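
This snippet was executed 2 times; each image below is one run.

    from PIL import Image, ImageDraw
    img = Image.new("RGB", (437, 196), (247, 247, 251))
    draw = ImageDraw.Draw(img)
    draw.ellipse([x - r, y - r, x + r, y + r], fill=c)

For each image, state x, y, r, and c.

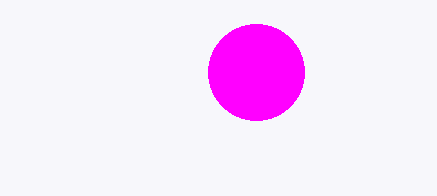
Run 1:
x = 256, y = 72, r = 48, c = 'magenta'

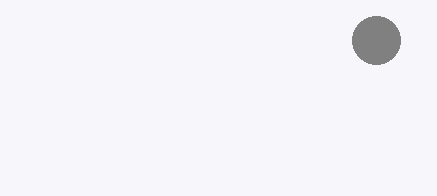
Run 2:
x = 376; y = 40; r = 24; c = 'gray'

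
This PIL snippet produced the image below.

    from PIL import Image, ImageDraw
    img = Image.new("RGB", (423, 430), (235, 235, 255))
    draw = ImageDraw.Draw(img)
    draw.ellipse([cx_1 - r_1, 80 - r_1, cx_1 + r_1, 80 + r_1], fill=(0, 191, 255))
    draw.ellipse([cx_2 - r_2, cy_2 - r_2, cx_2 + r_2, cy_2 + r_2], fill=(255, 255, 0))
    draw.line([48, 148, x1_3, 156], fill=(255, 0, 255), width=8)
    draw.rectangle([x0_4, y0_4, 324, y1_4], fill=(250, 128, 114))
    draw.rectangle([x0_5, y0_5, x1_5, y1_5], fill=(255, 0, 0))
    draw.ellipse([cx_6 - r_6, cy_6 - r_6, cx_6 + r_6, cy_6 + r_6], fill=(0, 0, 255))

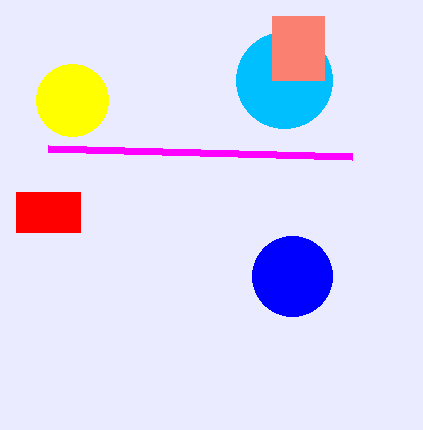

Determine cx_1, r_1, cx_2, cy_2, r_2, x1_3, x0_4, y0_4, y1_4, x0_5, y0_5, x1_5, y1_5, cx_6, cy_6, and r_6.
cx_1 = 284
r_1 = 48
cx_2 = 72
cy_2 = 100
r_2 = 36
x1_3 = 352
x0_4 = 272
y0_4 = 16
y1_4 = 80
x0_5 = 16
y0_5 = 192
x1_5 = 80
y1_5 = 232
cx_6 = 292
cy_6 = 276
r_6 = 40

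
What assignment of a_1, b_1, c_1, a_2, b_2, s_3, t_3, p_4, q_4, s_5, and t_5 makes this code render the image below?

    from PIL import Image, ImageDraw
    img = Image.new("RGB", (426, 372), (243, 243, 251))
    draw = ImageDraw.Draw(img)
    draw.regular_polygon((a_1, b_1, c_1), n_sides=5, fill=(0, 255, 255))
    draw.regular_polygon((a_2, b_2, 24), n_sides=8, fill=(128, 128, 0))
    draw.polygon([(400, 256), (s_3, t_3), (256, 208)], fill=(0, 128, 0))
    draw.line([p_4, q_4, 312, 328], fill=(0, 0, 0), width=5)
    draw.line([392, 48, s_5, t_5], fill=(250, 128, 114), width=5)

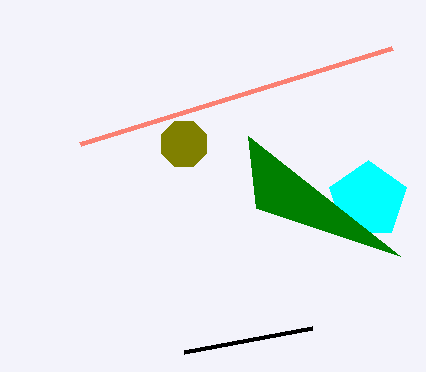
a_1 = 368; b_1 = 200; c_1 = 40; a_2 = 184; b_2 = 144; s_3 = 248; t_3 = 136; p_4 = 184; q_4 = 352; s_5 = 80; t_5 = 144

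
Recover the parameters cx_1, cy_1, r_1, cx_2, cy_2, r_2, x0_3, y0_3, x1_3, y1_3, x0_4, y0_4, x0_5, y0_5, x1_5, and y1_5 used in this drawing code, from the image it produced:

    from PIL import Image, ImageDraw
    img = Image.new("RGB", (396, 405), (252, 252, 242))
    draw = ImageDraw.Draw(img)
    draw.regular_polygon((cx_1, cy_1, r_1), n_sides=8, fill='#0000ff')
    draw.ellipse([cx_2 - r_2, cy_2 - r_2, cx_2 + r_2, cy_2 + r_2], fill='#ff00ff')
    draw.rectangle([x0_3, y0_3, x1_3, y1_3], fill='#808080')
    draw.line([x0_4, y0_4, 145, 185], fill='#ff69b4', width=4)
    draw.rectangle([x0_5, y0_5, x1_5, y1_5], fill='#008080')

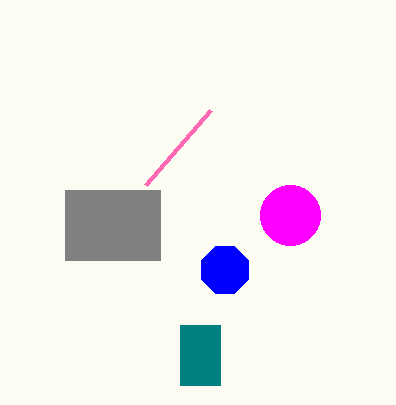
cx_1 = 225
cy_1 = 270
r_1 = 25
cx_2 = 290
cy_2 = 215
r_2 = 30
x0_3 = 65
y0_3 = 190
x1_3 = 160
y1_3 = 260
x0_4 = 210
y0_4 = 110
x0_5 = 180
y0_5 = 325
x1_5 = 220
y1_5 = 385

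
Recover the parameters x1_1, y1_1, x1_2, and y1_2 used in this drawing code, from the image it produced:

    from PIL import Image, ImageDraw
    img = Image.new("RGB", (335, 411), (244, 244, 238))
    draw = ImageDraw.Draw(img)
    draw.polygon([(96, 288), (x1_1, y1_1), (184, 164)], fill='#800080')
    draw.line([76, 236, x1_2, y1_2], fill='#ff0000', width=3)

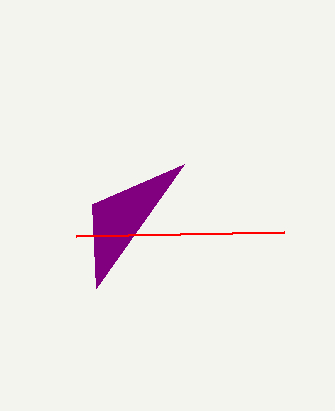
x1_1 = 92; y1_1 = 204; x1_2 = 284; y1_2 = 232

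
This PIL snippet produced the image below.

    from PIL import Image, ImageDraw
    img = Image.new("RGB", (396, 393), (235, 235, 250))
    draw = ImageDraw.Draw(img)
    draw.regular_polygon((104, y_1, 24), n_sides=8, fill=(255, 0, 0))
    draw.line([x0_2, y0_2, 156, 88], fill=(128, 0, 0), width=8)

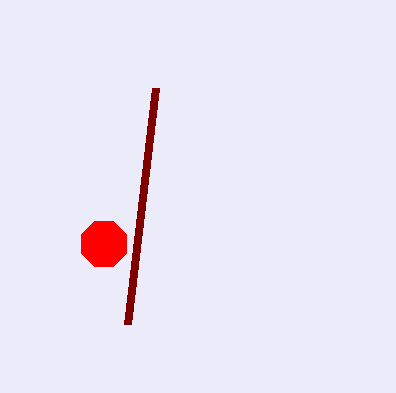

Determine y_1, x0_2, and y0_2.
y_1 = 244; x0_2 = 128; y0_2 = 324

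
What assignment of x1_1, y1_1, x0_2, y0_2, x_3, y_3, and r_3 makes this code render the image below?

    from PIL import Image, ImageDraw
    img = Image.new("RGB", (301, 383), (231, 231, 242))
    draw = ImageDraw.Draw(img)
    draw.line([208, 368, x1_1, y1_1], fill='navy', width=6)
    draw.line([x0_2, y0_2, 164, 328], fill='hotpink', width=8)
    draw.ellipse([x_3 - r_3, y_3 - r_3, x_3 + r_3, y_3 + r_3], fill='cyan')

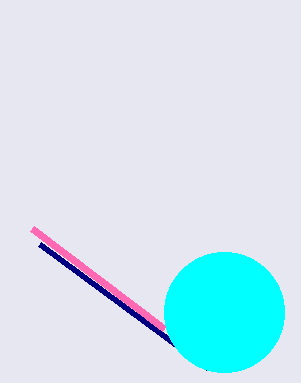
x1_1 = 40, y1_1 = 244, x0_2 = 32, y0_2 = 228, x_3 = 224, y_3 = 312, r_3 = 60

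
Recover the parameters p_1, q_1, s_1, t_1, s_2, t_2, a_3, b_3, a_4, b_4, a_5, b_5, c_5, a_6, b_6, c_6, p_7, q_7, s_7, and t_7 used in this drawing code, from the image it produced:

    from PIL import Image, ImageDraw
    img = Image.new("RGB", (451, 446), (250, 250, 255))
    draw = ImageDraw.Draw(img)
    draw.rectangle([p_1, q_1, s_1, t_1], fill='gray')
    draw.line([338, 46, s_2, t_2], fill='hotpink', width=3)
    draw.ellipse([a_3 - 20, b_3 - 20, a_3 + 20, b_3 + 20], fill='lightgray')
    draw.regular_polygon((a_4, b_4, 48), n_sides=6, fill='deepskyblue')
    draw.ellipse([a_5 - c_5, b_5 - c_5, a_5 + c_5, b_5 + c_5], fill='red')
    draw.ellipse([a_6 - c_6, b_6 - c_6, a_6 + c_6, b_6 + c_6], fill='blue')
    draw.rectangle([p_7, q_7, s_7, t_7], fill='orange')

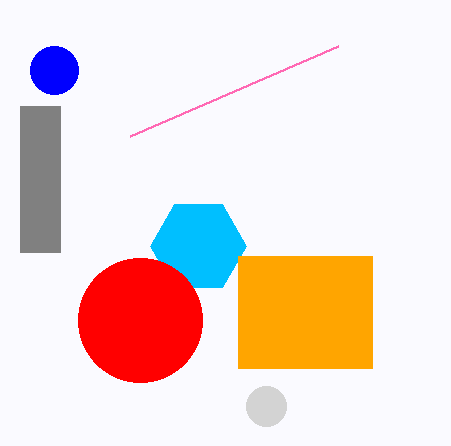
p_1 = 20; q_1 = 106; s_1 = 60; t_1 = 252; s_2 = 130; t_2 = 136; a_3 = 266; b_3 = 406; a_4 = 198; b_4 = 246; a_5 = 140; b_5 = 320; c_5 = 62; a_6 = 54; b_6 = 70; c_6 = 24; p_7 = 238; q_7 = 256; s_7 = 372; t_7 = 368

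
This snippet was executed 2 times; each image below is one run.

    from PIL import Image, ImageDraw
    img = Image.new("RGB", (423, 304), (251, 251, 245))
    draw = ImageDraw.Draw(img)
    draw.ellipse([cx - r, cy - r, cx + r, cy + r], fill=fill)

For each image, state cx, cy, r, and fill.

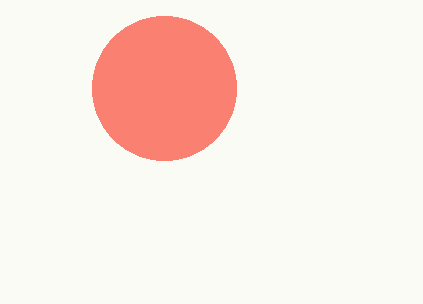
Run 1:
cx = 164
cy = 88
r = 72
fill = 'salmon'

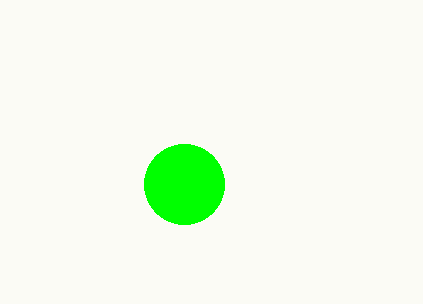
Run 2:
cx = 184, cy = 184, r = 40, fill = 'lime'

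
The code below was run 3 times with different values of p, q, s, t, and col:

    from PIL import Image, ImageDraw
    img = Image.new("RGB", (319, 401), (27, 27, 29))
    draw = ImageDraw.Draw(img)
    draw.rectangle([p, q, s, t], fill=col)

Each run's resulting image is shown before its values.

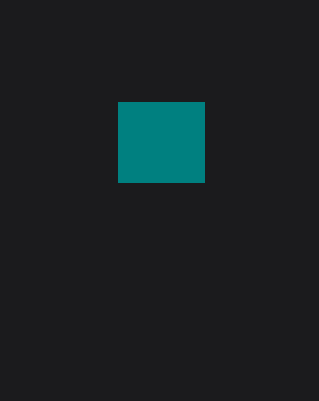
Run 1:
p = 118, q = 102, s = 204, t = 182, col = 'teal'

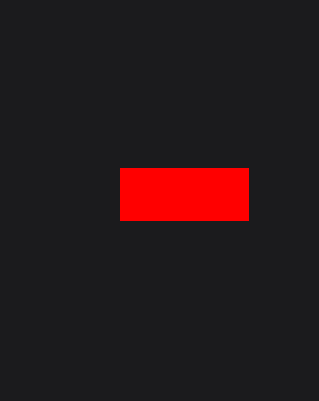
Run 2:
p = 120
q = 168
s = 248
t = 220
col = 'red'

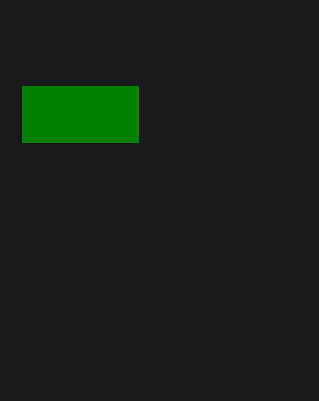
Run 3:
p = 22
q = 86
s = 138
t = 142
col = 'green'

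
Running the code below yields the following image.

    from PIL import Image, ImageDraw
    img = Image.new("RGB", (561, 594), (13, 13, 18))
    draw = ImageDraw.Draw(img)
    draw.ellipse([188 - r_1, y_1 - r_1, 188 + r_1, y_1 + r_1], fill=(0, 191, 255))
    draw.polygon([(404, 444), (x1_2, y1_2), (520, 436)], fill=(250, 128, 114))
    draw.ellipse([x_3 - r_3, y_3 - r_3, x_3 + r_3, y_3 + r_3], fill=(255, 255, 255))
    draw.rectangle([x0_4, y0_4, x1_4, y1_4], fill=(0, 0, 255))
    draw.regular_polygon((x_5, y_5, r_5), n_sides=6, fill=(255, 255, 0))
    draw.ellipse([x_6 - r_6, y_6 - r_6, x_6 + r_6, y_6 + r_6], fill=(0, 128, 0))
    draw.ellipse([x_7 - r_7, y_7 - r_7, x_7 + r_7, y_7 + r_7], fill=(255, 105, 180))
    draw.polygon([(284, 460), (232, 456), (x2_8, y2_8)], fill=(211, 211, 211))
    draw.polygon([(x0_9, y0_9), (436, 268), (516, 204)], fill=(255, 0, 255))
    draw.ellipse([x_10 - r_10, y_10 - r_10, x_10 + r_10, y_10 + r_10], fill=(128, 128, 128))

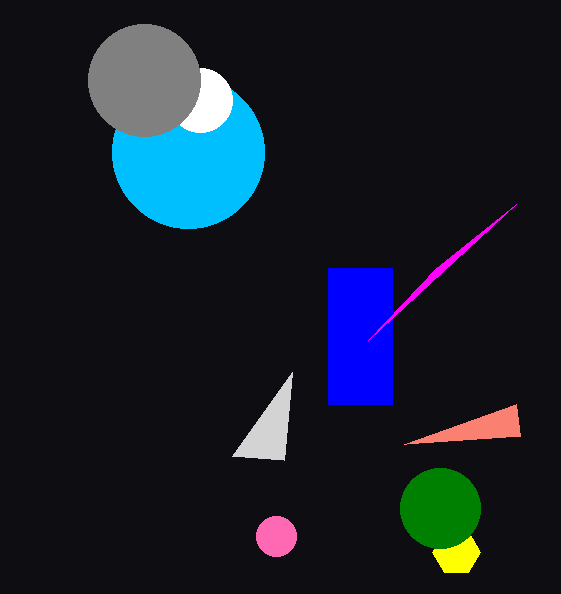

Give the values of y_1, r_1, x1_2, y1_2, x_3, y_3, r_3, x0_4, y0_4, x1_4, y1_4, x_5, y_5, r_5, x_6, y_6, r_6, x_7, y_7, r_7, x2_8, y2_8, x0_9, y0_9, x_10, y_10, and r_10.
y_1 = 152
r_1 = 76
x1_2 = 516
y1_2 = 404
x_3 = 200
y_3 = 100
r_3 = 32
x0_4 = 328
y0_4 = 268
x1_4 = 392
y1_4 = 404
x_5 = 456
y_5 = 552
r_5 = 24
x_6 = 440
y_6 = 508
r_6 = 40
x_7 = 276
y_7 = 536
r_7 = 20
x2_8 = 292
y2_8 = 372
x0_9 = 368
y0_9 = 340
x_10 = 144
y_10 = 80
r_10 = 56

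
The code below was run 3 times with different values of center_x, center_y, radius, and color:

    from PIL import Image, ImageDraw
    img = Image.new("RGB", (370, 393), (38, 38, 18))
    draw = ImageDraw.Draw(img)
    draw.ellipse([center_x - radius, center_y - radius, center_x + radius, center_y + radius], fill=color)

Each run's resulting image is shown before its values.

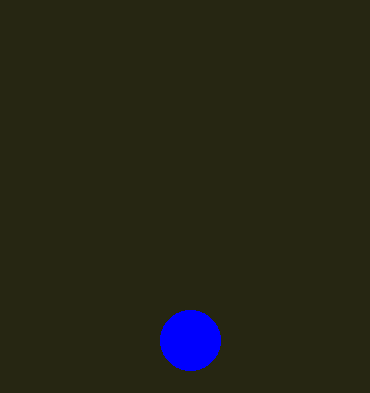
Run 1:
center_x = 190, center_y = 340, radius = 30, color = 'blue'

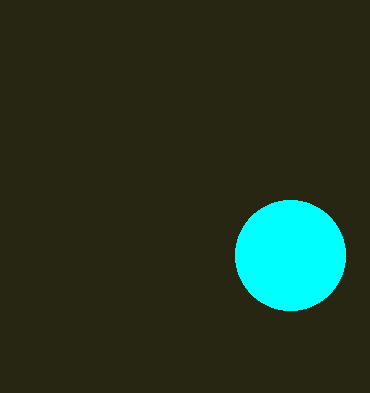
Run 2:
center_x = 290; center_y = 255; radius = 55; color = 'cyan'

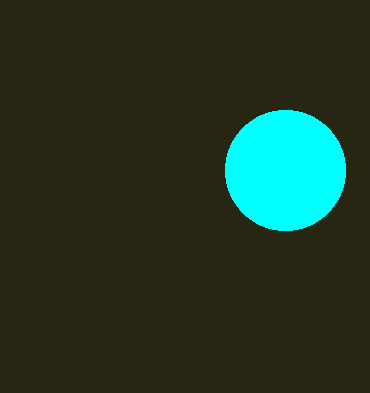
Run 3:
center_x = 285; center_y = 170; radius = 60; color = 'cyan'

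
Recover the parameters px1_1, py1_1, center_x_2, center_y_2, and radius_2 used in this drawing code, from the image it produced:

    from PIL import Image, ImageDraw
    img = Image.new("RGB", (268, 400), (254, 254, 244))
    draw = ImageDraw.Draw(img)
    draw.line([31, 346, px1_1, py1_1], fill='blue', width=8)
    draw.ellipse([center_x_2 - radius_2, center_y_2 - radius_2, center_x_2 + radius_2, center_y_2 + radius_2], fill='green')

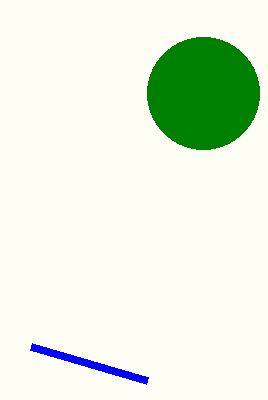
px1_1 = 147, py1_1 = 380, center_x_2 = 203, center_y_2 = 93, radius_2 = 56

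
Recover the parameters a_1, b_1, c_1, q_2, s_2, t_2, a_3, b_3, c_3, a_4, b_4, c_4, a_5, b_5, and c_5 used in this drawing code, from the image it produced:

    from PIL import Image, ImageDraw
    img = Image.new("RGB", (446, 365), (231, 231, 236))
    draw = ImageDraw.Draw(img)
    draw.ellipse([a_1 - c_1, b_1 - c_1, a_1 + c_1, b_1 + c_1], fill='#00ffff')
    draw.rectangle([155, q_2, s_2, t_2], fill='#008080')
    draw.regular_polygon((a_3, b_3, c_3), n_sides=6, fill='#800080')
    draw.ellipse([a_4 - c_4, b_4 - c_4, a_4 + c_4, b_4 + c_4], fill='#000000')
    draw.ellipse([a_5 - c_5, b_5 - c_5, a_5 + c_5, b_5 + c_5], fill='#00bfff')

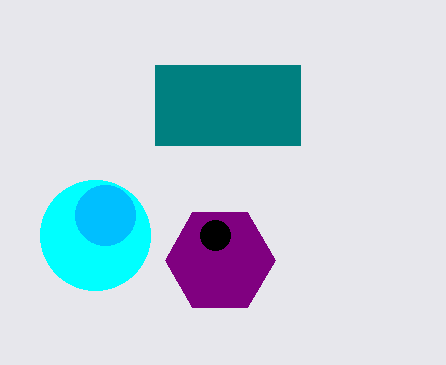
a_1 = 95
b_1 = 235
c_1 = 55
q_2 = 65
s_2 = 300
t_2 = 145
a_3 = 220
b_3 = 260
c_3 = 55
a_4 = 215
b_4 = 235
c_4 = 15
a_5 = 105
b_5 = 215
c_5 = 30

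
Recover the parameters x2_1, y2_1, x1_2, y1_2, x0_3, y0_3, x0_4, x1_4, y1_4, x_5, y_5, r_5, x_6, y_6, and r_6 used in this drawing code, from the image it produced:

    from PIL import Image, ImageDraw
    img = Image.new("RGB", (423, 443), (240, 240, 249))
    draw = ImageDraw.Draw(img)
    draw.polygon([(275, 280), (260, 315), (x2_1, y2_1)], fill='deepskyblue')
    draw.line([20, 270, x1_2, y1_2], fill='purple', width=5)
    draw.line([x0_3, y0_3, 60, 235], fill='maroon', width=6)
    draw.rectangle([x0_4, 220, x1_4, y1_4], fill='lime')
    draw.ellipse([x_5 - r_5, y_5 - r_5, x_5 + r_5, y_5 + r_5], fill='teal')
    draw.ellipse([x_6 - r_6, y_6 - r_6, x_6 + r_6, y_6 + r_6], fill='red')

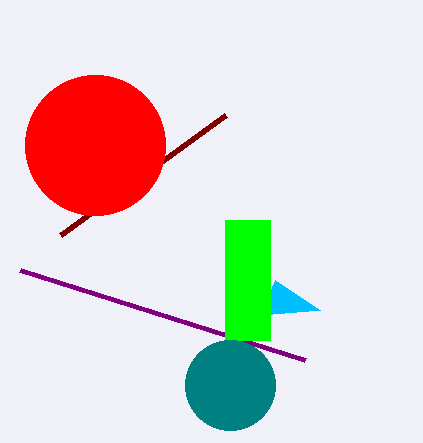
x2_1 = 320; y2_1 = 310; x1_2 = 305; y1_2 = 360; x0_3 = 225; y0_3 = 115; x0_4 = 225; x1_4 = 270; y1_4 = 340; x_5 = 230; y_5 = 385; r_5 = 45; x_6 = 95; y_6 = 145; r_6 = 70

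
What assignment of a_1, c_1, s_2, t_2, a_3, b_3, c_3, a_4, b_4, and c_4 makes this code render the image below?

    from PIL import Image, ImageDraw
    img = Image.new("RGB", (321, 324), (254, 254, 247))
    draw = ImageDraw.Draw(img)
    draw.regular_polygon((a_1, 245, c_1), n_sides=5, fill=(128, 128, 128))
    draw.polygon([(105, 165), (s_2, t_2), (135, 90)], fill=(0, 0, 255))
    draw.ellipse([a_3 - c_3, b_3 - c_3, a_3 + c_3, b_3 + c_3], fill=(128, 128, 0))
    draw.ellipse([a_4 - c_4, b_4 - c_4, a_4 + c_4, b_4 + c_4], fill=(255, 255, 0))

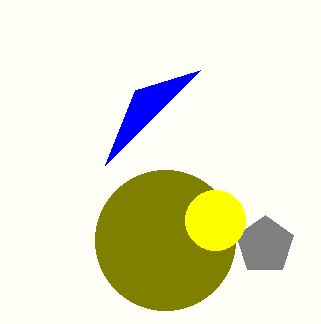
a_1 = 265; c_1 = 30; s_2 = 200; t_2 = 70; a_3 = 165; b_3 = 240; c_3 = 70; a_4 = 215; b_4 = 220; c_4 = 30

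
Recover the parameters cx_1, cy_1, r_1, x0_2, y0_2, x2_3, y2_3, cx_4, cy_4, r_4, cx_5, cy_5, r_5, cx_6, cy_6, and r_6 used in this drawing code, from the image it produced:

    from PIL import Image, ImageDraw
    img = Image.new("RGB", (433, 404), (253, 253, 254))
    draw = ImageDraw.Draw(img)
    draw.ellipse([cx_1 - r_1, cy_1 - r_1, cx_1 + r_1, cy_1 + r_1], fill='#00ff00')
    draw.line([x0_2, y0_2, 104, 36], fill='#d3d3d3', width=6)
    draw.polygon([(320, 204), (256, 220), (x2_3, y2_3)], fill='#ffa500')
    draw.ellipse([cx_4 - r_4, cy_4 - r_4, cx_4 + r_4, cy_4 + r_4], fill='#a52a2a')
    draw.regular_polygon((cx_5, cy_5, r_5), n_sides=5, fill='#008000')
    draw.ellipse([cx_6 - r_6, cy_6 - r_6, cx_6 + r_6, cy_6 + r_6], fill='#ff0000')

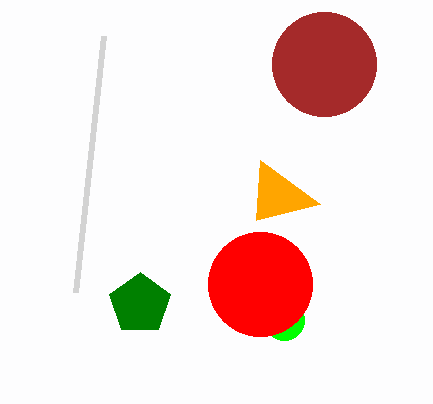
cx_1 = 284; cy_1 = 320; r_1 = 20; x0_2 = 76; y0_2 = 292; x2_3 = 260; y2_3 = 160; cx_4 = 324; cy_4 = 64; r_4 = 52; cx_5 = 140; cy_5 = 304; r_5 = 32; cx_6 = 260; cy_6 = 284; r_6 = 52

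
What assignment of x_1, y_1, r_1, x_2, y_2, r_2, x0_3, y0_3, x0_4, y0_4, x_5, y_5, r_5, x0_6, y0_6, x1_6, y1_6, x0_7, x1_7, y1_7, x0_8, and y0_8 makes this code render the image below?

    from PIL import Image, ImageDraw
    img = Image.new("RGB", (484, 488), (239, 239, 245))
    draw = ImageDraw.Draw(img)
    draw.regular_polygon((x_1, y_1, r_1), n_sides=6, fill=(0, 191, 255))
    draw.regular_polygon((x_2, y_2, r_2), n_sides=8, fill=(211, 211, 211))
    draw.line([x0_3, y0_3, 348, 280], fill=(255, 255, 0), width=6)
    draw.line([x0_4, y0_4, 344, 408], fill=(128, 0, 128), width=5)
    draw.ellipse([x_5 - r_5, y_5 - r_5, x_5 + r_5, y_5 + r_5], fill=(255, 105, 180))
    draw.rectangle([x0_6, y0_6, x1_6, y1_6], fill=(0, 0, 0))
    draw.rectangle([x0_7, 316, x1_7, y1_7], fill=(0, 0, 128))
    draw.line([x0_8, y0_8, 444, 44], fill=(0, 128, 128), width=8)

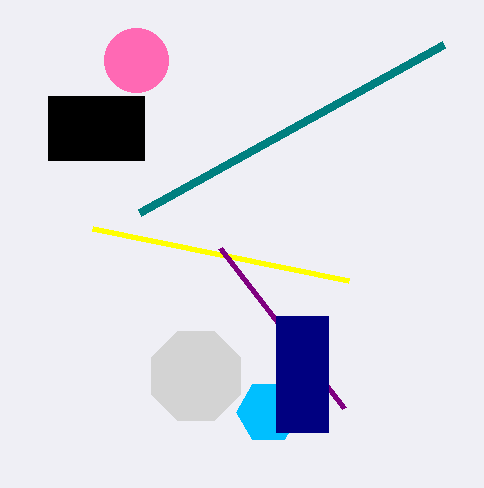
x_1 = 268, y_1 = 412, r_1 = 32, x_2 = 196, y_2 = 376, r_2 = 48, x0_3 = 92, y0_3 = 228, x0_4 = 220, y0_4 = 248, x_5 = 136, y_5 = 60, r_5 = 32, x0_6 = 48, y0_6 = 96, x1_6 = 144, y1_6 = 160, x0_7 = 276, x1_7 = 328, y1_7 = 432, x0_8 = 140, y0_8 = 212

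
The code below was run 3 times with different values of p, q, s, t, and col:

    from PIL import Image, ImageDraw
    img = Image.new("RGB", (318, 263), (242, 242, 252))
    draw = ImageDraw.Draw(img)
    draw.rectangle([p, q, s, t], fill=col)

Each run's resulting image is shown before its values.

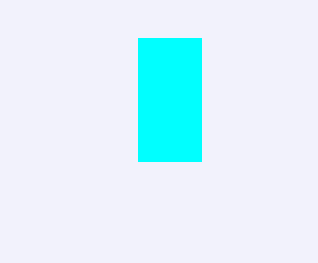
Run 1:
p = 138
q = 38
s = 201
t = 161
col = 'cyan'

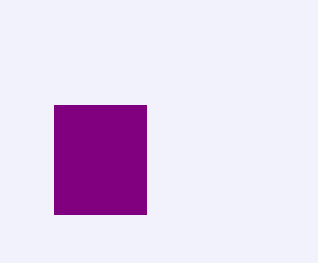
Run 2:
p = 54; q = 105; s = 146; t = 214; col = 'purple'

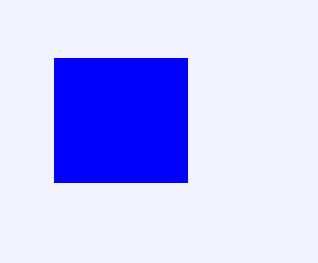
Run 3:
p = 54
q = 58
s = 187
t = 182
col = 'blue'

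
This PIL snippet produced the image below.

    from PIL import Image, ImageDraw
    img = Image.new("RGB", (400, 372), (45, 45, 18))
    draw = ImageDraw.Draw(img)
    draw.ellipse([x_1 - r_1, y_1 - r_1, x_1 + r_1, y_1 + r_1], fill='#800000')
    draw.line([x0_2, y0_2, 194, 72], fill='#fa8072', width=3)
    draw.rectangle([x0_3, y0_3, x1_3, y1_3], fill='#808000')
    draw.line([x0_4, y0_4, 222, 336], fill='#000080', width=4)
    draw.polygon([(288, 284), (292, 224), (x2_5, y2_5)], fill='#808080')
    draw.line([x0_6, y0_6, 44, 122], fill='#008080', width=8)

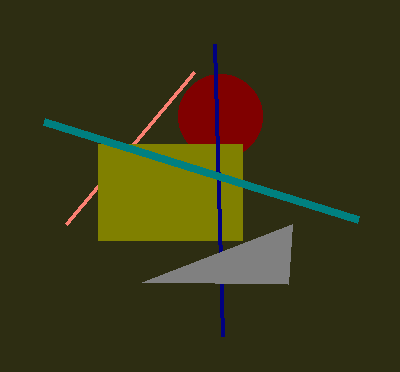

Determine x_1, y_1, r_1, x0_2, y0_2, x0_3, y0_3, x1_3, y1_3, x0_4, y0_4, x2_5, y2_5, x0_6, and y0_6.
x_1 = 220, y_1 = 116, r_1 = 42, x0_2 = 66, y0_2 = 224, x0_3 = 98, y0_3 = 144, x1_3 = 242, y1_3 = 240, x0_4 = 214, y0_4 = 44, x2_5 = 142, y2_5 = 282, x0_6 = 358, y0_6 = 220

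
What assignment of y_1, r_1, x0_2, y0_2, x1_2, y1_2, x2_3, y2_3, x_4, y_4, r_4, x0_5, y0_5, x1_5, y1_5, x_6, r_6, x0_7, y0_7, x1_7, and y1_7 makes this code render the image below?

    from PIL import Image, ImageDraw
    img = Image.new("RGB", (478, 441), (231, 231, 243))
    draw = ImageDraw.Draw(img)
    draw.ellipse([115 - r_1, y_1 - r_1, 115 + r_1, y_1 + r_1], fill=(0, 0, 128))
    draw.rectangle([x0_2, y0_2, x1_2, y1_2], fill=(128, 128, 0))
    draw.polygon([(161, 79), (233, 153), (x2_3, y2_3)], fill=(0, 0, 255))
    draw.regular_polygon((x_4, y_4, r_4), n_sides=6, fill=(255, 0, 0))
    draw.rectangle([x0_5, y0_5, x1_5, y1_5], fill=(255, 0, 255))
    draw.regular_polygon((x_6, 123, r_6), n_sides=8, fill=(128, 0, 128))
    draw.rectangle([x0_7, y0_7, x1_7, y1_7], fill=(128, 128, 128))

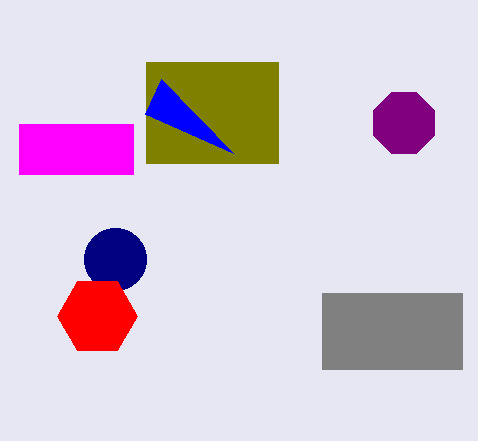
y_1 = 259
r_1 = 31
x0_2 = 146
y0_2 = 62
x1_2 = 278
y1_2 = 163
x2_3 = 145
y2_3 = 114
x_4 = 97
y_4 = 316
r_4 = 40
x0_5 = 19
y0_5 = 124
x1_5 = 133
y1_5 = 174
x_6 = 404
r_6 = 33
x0_7 = 322
y0_7 = 293
x1_7 = 462
y1_7 = 369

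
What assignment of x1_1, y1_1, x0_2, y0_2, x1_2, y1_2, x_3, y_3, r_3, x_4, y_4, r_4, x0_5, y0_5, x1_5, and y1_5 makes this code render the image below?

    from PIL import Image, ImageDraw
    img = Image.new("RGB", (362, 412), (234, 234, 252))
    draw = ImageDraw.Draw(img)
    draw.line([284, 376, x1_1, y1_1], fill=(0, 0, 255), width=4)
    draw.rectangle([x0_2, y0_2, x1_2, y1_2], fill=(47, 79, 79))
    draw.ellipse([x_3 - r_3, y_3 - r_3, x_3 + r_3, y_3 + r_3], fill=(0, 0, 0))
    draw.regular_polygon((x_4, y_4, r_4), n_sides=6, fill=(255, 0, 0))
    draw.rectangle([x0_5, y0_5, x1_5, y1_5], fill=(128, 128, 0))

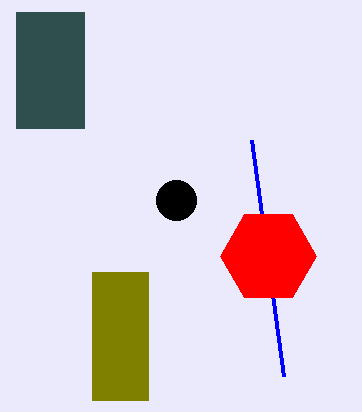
x1_1 = 252; y1_1 = 140; x0_2 = 16; y0_2 = 12; x1_2 = 84; y1_2 = 128; x_3 = 176; y_3 = 200; r_3 = 20; x_4 = 268; y_4 = 256; r_4 = 48; x0_5 = 92; y0_5 = 272; x1_5 = 148; y1_5 = 400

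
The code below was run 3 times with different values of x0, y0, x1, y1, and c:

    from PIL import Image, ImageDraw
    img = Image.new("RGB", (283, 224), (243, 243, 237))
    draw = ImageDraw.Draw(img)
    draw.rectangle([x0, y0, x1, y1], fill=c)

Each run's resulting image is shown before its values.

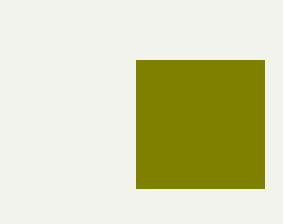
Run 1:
x0 = 136, y0 = 60, x1 = 264, y1 = 188, c = 'olive'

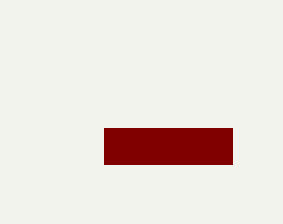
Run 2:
x0 = 104
y0 = 128
x1 = 232
y1 = 164
c = 'maroon'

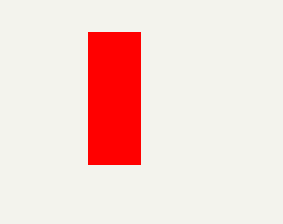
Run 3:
x0 = 88; y0 = 32; x1 = 140; y1 = 164; c = 'red'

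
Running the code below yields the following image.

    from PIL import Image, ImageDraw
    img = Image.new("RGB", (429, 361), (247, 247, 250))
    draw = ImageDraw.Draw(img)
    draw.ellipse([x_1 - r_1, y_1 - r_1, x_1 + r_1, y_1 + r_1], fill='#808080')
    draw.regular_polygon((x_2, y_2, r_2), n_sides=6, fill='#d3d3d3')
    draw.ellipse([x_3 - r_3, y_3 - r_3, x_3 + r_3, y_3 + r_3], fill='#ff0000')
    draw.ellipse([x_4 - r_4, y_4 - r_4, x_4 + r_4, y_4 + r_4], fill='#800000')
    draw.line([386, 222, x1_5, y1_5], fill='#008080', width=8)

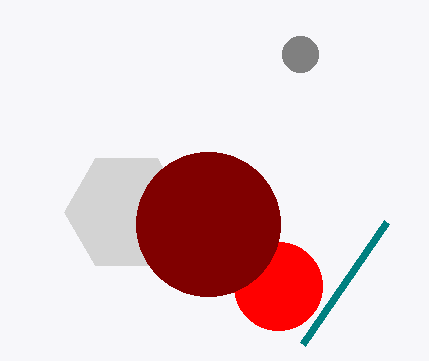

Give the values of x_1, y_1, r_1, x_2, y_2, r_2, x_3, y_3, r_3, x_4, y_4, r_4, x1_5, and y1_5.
x_1 = 300; y_1 = 54; r_1 = 18; x_2 = 126; y_2 = 212; r_2 = 62; x_3 = 278; y_3 = 286; r_3 = 44; x_4 = 208; y_4 = 224; r_4 = 72; x1_5 = 302; y1_5 = 344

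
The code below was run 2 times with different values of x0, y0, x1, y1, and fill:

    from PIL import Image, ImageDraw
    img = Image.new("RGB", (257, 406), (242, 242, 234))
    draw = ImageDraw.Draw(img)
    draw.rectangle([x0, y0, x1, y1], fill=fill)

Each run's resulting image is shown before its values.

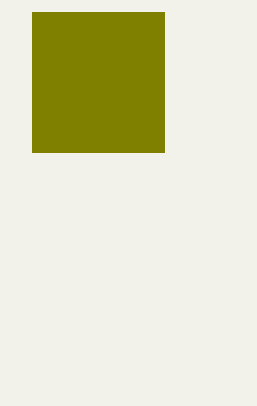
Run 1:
x0 = 32, y0 = 12, x1 = 164, y1 = 152, fill = 'olive'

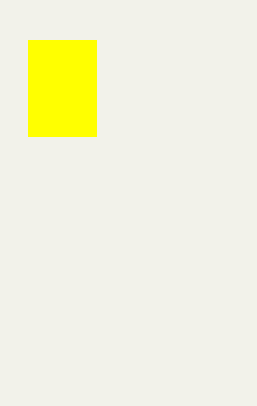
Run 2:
x0 = 28, y0 = 40, x1 = 96, y1 = 136, fill = 'yellow'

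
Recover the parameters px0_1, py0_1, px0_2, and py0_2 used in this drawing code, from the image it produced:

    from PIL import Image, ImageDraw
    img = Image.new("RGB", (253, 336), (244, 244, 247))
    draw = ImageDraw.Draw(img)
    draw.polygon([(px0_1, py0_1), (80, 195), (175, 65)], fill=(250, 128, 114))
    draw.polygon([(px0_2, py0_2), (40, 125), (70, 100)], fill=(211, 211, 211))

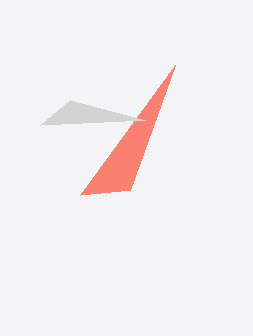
px0_1 = 130; py0_1 = 190; px0_2 = 145; py0_2 = 120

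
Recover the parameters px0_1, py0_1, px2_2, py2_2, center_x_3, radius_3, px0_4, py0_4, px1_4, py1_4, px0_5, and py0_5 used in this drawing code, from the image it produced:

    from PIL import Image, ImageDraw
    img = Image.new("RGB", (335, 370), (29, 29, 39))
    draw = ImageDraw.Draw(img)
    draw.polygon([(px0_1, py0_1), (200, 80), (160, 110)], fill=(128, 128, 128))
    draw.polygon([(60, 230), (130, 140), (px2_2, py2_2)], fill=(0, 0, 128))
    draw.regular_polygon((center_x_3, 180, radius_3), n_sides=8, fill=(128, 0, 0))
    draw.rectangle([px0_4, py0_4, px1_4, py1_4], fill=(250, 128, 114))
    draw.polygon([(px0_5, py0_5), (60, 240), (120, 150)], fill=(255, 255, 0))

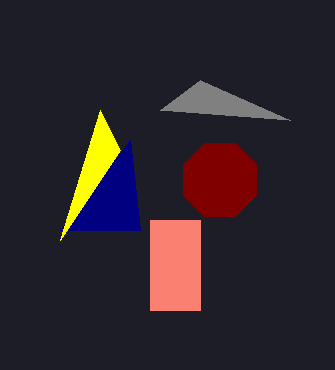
px0_1 = 290; py0_1 = 120; px2_2 = 140; py2_2 = 230; center_x_3 = 220; radius_3 = 40; px0_4 = 150; py0_4 = 220; px1_4 = 200; py1_4 = 310; px0_5 = 100; py0_5 = 110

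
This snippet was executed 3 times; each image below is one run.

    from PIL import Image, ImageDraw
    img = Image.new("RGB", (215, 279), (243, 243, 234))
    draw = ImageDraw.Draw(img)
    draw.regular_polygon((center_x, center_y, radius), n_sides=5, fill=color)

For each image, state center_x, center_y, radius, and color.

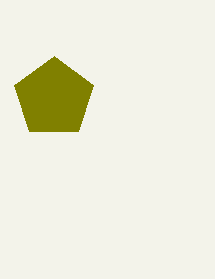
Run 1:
center_x = 54
center_y = 98
radius = 42
color = 'olive'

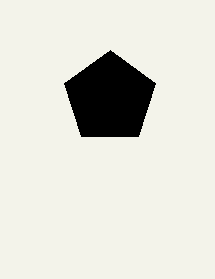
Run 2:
center_x = 110; center_y = 98; radius = 48; color = 'black'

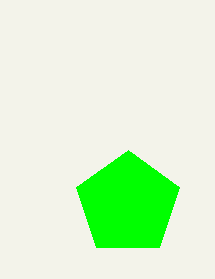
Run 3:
center_x = 128; center_y = 204; radius = 54; color = 'lime'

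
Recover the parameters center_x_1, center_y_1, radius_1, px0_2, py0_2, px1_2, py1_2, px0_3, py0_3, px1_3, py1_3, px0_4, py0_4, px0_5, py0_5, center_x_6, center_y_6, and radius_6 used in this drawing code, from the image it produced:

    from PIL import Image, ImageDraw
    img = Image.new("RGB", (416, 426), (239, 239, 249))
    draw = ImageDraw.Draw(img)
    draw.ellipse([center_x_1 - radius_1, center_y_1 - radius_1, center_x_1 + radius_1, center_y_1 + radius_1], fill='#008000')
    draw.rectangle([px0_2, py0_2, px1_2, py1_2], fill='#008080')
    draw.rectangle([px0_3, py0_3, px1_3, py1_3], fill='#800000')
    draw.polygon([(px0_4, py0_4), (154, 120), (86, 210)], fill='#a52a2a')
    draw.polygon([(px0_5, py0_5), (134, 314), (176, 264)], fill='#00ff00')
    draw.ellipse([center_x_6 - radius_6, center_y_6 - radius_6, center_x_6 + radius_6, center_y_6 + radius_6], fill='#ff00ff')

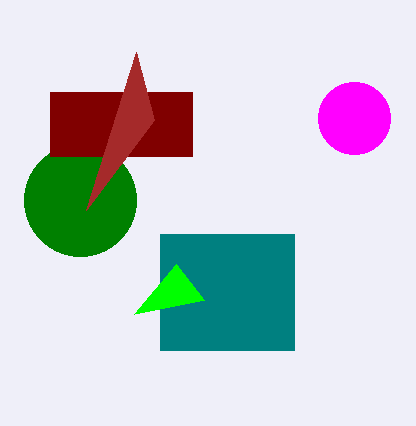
center_x_1 = 80
center_y_1 = 200
radius_1 = 56
px0_2 = 160
py0_2 = 234
px1_2 = 294
py1_2 = 350
px0_3 = 50
py0_3 = 92
px1_3 = 192
py1_3 = 156
px0_4 = 136
py0_4 = 52
px0_5 = 204
py0_5 = 300
center_x_6 = 354
center_y_6 = 118
radius_6 = 36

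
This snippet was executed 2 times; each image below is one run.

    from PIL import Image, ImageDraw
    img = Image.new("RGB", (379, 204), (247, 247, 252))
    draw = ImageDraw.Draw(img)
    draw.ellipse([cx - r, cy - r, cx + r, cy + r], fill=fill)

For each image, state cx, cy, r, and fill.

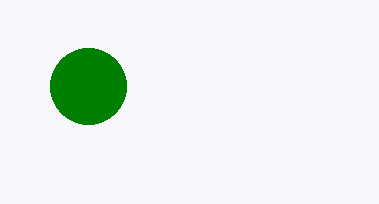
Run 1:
cx = 88, cy = 86, r = 38, fill = 'green'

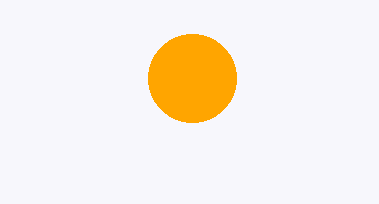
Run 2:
cx = 192; cy = 78; r = 44; fill = 'orange'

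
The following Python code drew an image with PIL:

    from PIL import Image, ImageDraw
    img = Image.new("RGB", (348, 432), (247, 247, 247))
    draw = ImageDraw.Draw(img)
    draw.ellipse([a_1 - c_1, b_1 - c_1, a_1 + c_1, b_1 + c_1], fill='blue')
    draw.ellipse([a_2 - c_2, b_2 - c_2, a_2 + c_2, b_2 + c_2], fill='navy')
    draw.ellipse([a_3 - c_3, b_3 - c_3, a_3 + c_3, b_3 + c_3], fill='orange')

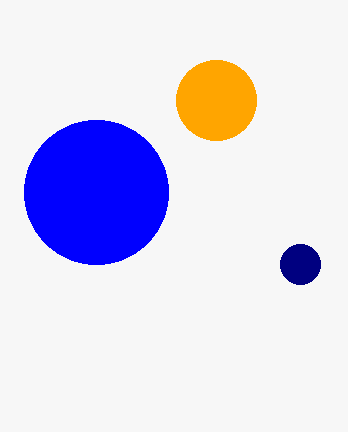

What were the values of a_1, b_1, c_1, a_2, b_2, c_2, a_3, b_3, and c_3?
a_1 = 96
b_1 = 192
c_1 = 72
a_2 = 300
b_2 = 264
c_2 = 20
a_3 = 216
b_3 = 100
c_3 = 40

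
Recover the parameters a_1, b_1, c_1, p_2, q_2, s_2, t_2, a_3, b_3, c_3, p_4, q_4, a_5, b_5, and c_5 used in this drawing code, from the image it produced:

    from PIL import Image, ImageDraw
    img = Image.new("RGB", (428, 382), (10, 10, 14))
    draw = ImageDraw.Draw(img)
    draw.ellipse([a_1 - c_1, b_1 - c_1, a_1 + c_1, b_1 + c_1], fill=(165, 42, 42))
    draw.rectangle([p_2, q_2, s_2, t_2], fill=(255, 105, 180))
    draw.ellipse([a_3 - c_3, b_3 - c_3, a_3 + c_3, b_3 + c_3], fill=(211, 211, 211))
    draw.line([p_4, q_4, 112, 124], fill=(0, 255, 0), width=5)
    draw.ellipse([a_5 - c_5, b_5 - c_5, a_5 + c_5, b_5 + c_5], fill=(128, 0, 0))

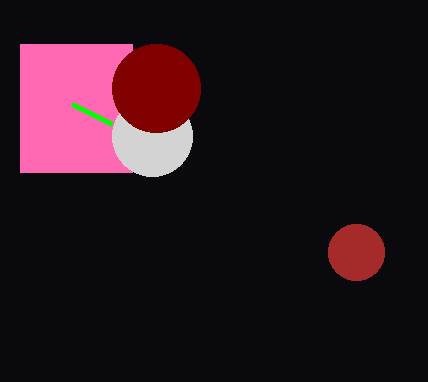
a_1 = 356
b_1 = 252
c_1 = 28
p_2 = 20
q_2 = 44
s_2 = 132
t_2 = 172
a_3 = 152
b_3 = 136
c_3 = 40
p_4 = 72
q_4 = 104
a_5 = 156
b_5 = 88
c_5 = 44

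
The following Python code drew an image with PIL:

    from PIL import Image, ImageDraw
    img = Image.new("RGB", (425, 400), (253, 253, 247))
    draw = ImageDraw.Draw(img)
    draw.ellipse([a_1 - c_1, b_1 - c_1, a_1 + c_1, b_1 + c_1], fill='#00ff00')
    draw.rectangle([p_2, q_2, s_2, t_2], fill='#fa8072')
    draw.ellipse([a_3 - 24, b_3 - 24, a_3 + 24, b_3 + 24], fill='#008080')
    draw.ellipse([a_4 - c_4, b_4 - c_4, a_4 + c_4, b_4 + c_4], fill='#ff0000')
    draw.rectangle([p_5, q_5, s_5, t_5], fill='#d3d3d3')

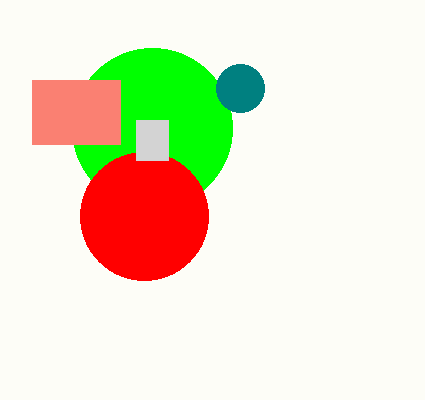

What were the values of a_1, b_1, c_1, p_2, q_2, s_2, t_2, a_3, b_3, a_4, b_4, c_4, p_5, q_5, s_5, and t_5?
a_1 = 152, b_1 = 128, c_1 = 80, p_2 = 32, q_2 = 80, s_2 = 120, t_2 = 144, a_3 = 240, b_3 = 88, a_4 = 144, b_4 = 216, c_4 = 64, p_5 = 136, q_5 = 120, s_5 = 168, t_5 = 160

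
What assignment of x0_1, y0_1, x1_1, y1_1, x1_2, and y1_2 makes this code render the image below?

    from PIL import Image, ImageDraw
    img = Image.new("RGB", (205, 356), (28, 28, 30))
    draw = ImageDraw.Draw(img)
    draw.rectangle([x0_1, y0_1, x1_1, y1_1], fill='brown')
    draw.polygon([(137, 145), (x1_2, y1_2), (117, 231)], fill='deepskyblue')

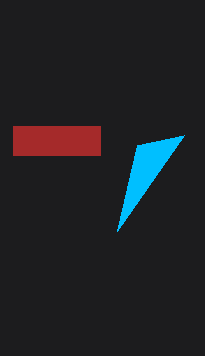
x0_1 = 13
y0_1 = 126
x1_1 = 100
y1_1 = 155
x1_2 = 184
y1_2 = 135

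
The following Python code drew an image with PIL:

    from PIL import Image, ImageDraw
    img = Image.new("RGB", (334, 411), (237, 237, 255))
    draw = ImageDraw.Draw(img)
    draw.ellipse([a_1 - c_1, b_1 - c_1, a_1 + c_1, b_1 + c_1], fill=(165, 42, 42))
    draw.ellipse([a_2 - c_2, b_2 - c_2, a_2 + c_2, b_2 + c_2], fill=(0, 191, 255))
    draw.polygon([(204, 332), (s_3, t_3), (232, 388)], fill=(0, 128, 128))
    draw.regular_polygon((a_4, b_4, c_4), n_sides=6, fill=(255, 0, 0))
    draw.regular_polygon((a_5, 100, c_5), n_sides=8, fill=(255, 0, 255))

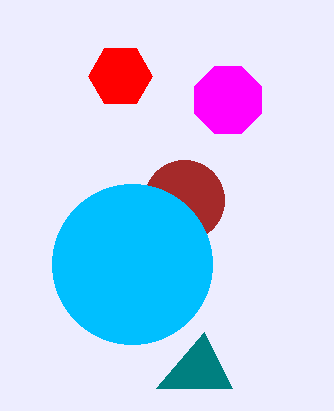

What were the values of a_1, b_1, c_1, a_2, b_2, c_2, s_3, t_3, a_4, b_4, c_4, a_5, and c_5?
a_1 = 184; b_1 = 200; c_1 = 40; a_2 = 132; b_2 = 264; c_2 = 80; s_3 = 156; t_3 = 388; a_4 = 120; b_4 = 76; c_4 = 32; a_5 = 228; c_5 = 36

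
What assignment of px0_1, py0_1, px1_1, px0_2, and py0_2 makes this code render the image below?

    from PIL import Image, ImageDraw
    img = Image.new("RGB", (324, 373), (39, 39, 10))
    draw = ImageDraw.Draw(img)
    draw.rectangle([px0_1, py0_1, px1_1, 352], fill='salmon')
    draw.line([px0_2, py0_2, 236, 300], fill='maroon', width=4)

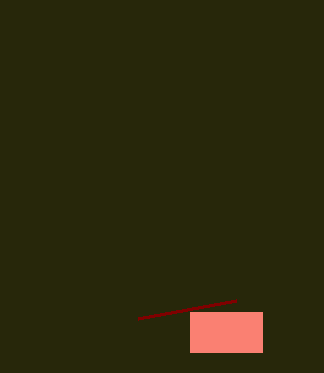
px0_1 = 190, py0_1 = 312, px1_1 = 262, px0_2 = 138, py0_2 = 318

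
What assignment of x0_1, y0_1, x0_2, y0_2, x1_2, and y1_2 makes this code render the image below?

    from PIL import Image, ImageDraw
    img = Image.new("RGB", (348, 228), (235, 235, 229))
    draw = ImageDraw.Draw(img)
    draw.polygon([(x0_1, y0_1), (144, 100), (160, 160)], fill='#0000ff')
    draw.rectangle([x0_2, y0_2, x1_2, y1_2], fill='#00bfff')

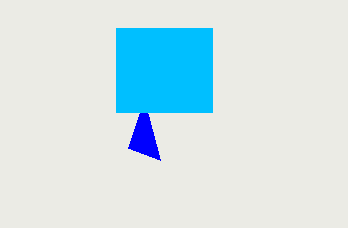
x0_1 = 128, y0_1 = 148, x0_2 = 116, y0_2 = 28, x1_2 = 212, y1_2 = 112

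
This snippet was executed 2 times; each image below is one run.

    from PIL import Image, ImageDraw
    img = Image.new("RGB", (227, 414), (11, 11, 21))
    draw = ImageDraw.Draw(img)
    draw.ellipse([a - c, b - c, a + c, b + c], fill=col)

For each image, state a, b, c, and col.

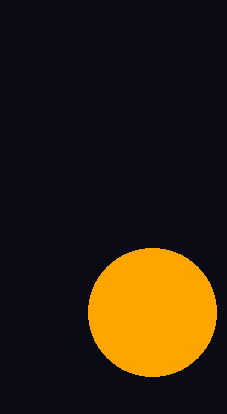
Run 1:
a = 152, b = 312, c = 64, col = 'orange'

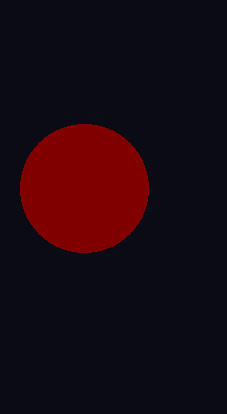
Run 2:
a = 84; b = 188; c = 64; col = 'maroon'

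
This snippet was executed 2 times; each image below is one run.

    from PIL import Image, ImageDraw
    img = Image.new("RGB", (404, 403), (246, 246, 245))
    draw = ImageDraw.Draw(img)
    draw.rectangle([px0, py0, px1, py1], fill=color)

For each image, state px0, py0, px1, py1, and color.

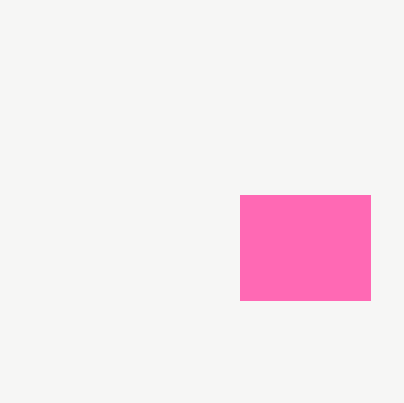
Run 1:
px0 = 240
py0 = 195
px1 = 370
py1 = 300
color = 'hotpink'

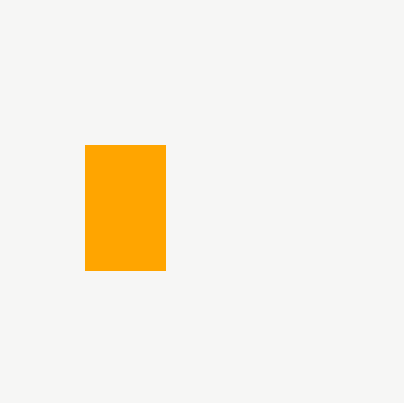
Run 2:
px0 = 85, py0 = 145, px1 = 165, py1 = 270, color = 'orange'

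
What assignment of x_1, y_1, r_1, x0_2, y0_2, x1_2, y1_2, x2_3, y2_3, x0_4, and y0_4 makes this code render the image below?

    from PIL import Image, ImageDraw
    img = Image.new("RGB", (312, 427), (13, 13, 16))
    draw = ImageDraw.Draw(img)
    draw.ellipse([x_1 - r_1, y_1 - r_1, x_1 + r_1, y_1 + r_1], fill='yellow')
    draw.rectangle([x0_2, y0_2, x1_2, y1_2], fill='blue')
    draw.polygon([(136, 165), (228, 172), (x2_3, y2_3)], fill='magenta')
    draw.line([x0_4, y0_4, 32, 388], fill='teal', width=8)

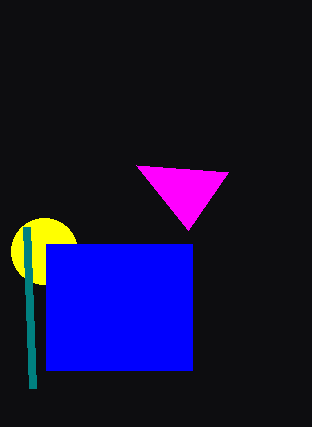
x_1 = 44, y_1 = 251, r_1 = 33, x0_2 = 46, y0_2 = 244, x1_2 = 192, y1_2 = 370, x2_3 = 188, y2_3 = 230, x0_4 = 26, y0_4 = 227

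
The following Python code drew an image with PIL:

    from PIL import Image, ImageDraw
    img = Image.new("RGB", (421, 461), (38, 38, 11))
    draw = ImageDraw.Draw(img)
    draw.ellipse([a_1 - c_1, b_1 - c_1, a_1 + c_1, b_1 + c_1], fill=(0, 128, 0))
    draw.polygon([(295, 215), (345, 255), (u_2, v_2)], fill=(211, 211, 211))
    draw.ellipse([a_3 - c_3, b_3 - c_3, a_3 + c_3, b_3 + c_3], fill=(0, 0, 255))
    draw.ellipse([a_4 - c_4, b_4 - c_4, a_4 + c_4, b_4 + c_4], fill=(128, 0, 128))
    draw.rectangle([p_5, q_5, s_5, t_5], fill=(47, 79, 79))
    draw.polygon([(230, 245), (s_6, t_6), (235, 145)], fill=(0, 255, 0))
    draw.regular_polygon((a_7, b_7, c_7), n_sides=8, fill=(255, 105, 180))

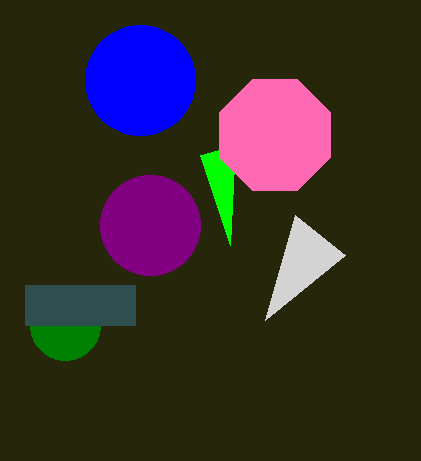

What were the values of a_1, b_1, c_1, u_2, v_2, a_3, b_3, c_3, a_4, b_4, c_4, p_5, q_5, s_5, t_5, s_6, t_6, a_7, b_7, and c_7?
a_1 = 65
b_1 = 325
c_1 = 35
u_2 = 265
v_2 = 320
a_3 = 140
b_3 = 80
c_3 = 55
a_4 = 150
b_4 = 225
c_4 = 50
p_5 = 25
q_5 = 285
s_5 = 135
t_5 = 325
s_6 = 200
t_6 = 155
a_7 = 275
b_7 = 135
c_7 = 60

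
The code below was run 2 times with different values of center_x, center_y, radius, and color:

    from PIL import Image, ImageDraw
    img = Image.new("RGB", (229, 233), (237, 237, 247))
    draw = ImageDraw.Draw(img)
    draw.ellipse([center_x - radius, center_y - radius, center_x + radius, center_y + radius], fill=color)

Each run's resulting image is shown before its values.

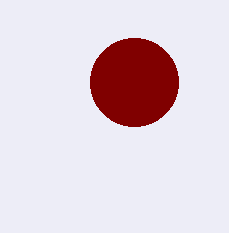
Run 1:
center_x = 134, center_y = 82, radius = 44, color = 'maroon'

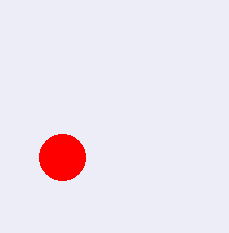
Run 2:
center_x = 62
center_y = 157
radius = 23
color = 'red'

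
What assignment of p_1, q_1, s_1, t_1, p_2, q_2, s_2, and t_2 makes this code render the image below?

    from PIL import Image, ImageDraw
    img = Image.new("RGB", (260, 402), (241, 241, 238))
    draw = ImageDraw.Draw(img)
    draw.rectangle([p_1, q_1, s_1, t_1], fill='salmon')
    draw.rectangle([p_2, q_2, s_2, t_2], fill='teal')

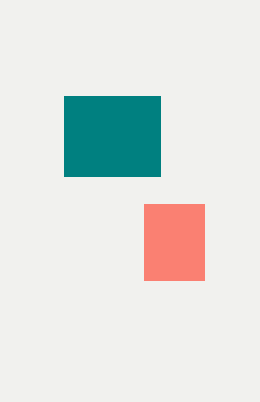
p_1 = 144
q_1 = 204
s_1 = 204
t_1 = 280
p_2 = 64
q_2 = 96
s_2 = 160
t_2 = 176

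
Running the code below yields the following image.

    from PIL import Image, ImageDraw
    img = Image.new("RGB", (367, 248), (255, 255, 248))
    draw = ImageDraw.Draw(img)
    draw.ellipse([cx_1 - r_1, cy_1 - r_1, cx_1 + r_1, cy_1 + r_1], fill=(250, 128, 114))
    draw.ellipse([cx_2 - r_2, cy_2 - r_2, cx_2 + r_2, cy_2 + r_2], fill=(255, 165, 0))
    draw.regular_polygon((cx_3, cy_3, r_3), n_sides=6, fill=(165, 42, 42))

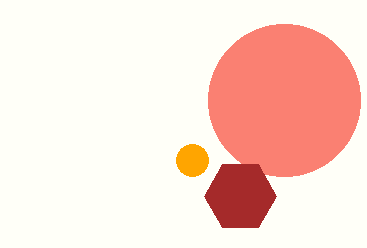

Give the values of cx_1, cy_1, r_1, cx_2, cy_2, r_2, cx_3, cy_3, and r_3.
cx_1 = 284
cy_1 = 100
r_1 = 76
cx_2 = 192
cy_2 = 160
r_2 = 16
cx_3 = 240
cy_3 = 196
r_3 = 36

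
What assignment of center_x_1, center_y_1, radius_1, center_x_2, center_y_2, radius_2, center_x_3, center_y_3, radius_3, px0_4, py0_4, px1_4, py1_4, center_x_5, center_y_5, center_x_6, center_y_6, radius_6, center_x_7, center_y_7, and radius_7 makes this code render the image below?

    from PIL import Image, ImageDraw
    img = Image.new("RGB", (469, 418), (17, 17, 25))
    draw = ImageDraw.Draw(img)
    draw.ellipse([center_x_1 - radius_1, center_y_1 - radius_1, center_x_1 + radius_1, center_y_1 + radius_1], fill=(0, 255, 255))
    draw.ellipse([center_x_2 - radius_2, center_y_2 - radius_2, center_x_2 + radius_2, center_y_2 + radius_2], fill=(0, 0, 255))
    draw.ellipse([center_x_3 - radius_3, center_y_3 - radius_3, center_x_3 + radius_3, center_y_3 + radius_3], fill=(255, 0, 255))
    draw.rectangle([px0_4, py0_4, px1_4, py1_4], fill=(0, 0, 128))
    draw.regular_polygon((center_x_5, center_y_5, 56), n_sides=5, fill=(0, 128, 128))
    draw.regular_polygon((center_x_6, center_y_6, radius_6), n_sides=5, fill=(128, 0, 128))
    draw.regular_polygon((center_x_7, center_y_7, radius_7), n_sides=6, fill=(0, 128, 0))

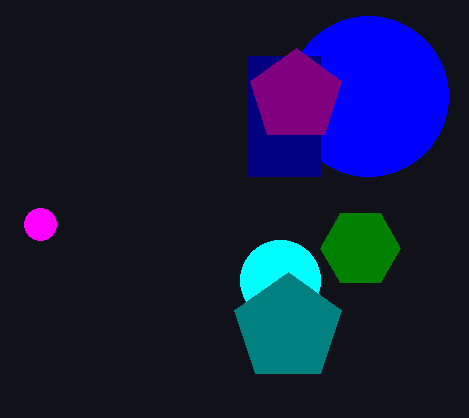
center_x_1 = 280; center_y_1 = 280; radius_1 = 40; center_x_2 = 368; center_y_2 = 96; radius_2 = 80; center_x_3 = 40; center_y_3 = 224; radius_3 = 16; px0_4 = 248; py0_4 = 56; px1_4 = 320; py1_4 = 176; center_x_5 = 288; center_y_5 = 328; center_x_6 = 296; center_y_6 = 96; radius_6 = 48; center_x_7 = 360; center_y_7 = 248; radius_7 = 40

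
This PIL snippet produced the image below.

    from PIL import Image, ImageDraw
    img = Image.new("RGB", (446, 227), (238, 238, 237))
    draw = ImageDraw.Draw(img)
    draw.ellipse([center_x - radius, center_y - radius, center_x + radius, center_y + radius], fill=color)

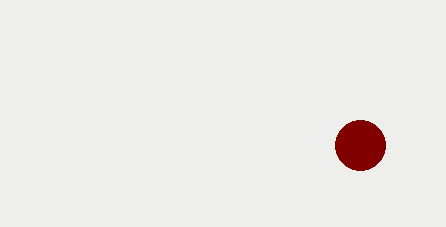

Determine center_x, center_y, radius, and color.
center_x = 360
center_y = 145
radius = 25
color = 'maroon'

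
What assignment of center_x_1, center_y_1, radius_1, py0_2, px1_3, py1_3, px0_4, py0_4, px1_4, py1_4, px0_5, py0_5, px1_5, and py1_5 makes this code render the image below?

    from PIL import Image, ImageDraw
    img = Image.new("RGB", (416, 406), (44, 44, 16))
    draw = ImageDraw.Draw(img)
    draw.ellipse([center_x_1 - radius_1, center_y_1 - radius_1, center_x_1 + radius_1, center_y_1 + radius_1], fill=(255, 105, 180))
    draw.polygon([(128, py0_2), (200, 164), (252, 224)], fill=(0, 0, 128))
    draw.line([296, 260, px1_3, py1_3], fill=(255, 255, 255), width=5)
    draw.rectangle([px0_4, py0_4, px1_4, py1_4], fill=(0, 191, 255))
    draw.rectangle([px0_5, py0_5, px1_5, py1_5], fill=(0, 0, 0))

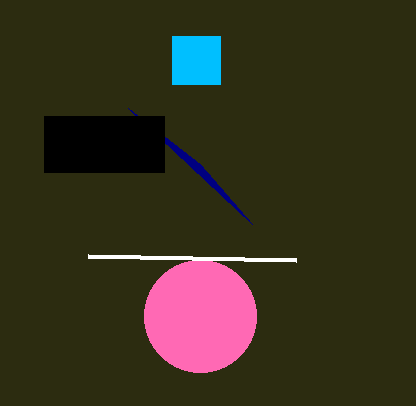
center_x_1 = 200, center_y_1 = 316, radius_1 = 56, py0_2 = 108, px1_3 = 88, py1_3 = 256, px0_4 = 172, py0_4 = 36, px1_4 = 220, py1_4 = 84, px0_5 = 44, py0_5 = 116, px1_5 = 164, py1_5 = 172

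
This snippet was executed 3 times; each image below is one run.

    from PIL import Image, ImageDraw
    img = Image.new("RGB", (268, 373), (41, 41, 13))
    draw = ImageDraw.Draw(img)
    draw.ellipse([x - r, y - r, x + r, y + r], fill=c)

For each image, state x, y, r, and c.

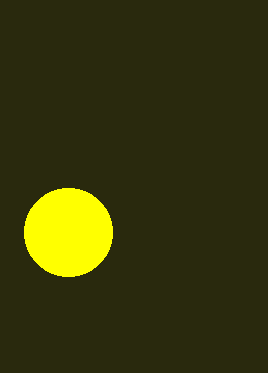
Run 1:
x = 68
y = 232
r = 44
c = 'yellow'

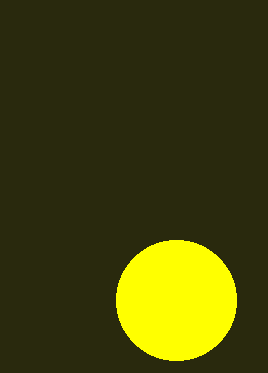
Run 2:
x = 176
y = 300
r = 60
c = 'yellow'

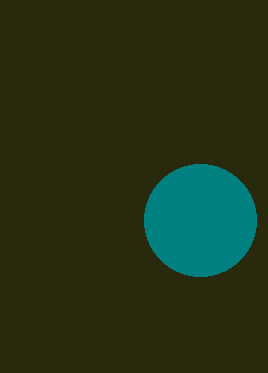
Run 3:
x = 200
y = 220
r = 56
c = 'teal'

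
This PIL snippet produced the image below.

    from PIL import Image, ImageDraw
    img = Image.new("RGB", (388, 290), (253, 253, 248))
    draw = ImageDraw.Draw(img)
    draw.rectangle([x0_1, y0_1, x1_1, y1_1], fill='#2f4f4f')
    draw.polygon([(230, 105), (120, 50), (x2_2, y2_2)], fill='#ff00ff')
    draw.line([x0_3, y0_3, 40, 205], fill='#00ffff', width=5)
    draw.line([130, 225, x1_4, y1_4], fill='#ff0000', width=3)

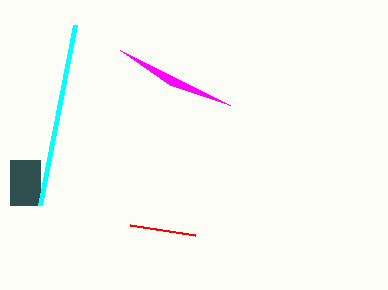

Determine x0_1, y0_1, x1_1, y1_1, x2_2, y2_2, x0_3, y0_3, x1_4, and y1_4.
x0_1 = 10
y0_1 = 160
x1_1 = 40
y1_1 = 205
x2_2 = 170
y2_2 = 85
x0_3 = 75
y0_3 = 25
x1_4 = 195
y1_4 = 235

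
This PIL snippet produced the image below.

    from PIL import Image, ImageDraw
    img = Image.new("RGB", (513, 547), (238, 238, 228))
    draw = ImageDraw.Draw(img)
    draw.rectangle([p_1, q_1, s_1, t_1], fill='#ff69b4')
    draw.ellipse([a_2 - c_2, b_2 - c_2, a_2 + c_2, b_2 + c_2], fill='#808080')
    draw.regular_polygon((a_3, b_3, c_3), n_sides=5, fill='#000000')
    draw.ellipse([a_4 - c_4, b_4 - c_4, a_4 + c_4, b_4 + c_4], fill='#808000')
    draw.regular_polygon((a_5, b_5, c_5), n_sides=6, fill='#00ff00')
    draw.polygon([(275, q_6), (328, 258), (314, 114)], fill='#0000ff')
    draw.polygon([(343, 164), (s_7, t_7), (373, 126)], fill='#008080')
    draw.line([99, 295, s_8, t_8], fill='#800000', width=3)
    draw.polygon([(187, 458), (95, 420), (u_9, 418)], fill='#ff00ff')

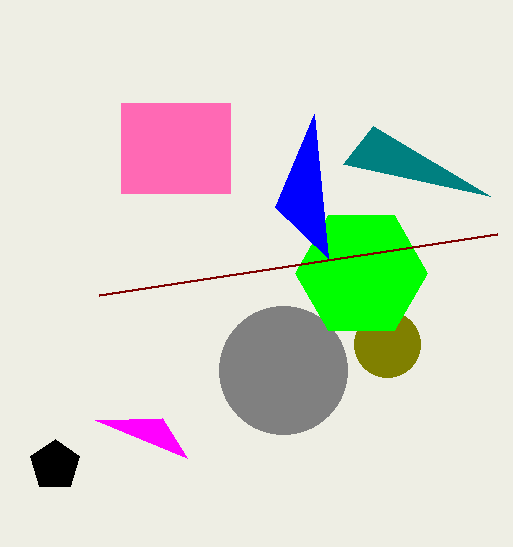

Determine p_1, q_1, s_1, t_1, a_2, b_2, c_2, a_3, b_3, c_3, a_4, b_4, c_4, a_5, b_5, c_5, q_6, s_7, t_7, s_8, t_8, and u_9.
p_1 = 121, q_1 = 103, s_1 = 230, t_1 = 193, a_2 = 283, b_2 = 370, c_2 = 64, a_3 = 55, b_3 = 465, c_3 = 26, a_4 = 387, b_4 = 344, c_4 = 33, a_5 = 361, b_5 = 273, c_5 = 66, q_6 = 207, s_7 = 490, t_7 = 196, s_8 = 497, t_8 = 234, u_9 = 162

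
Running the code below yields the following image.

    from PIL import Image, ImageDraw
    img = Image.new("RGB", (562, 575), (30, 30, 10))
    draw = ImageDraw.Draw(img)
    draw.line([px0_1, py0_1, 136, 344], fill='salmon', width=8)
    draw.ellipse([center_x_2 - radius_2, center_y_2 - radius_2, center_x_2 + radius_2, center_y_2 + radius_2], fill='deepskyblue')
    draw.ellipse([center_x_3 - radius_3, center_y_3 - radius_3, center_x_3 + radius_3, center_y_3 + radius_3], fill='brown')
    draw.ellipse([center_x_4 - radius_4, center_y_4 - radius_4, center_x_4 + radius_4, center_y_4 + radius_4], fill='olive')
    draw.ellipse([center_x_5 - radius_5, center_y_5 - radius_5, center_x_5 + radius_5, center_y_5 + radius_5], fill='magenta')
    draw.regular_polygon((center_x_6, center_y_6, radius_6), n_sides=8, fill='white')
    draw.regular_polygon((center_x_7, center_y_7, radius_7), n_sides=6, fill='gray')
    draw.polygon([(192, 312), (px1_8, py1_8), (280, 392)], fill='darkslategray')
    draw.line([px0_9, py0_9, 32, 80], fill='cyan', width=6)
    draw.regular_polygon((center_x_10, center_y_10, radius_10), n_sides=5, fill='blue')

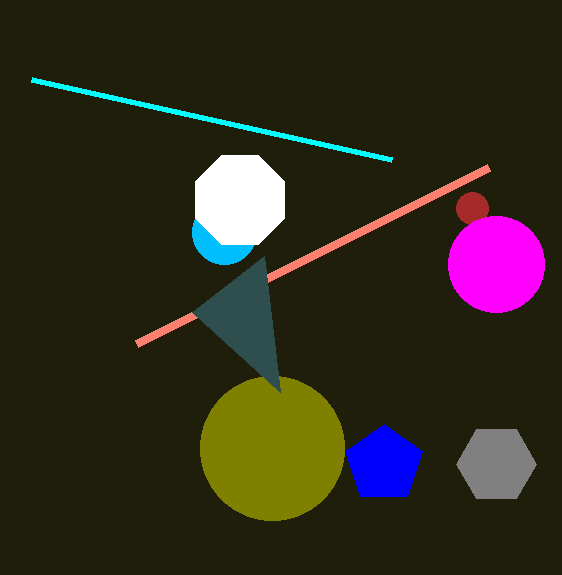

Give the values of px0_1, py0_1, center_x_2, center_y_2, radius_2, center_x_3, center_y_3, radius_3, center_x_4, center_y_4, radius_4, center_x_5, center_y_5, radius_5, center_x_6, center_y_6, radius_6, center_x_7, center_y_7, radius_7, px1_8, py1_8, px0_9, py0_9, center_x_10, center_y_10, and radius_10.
px0_1 = 488; py0_1 = 168; center_x_2 = 224; center_y_2 = 232; radius_2 = 32; center_x_3 = 472; center_y_3 = 208; radius_3 = 16; center_x_4 = 272; center_y_4 = 448; radius_4 = 72; center_x_5 = 496; center_y_5 = 264; radius_5 = 48; center_x_6 = 240; center_y_6 = 200; radius_6 = 48; center_x_7 = 496; center_y_7 = 464; radius_7 = 40; px1_8 = 264; py1_8 = 256; px0_9 = 392; py0_9 = 160; center_x_10 = 384; center_y_10 = 464; radius_10 = 40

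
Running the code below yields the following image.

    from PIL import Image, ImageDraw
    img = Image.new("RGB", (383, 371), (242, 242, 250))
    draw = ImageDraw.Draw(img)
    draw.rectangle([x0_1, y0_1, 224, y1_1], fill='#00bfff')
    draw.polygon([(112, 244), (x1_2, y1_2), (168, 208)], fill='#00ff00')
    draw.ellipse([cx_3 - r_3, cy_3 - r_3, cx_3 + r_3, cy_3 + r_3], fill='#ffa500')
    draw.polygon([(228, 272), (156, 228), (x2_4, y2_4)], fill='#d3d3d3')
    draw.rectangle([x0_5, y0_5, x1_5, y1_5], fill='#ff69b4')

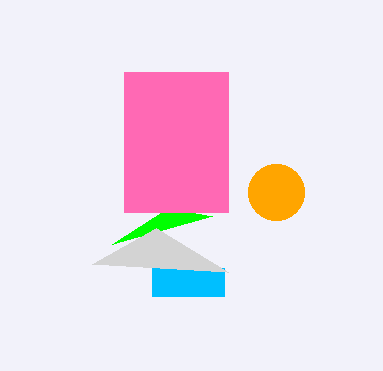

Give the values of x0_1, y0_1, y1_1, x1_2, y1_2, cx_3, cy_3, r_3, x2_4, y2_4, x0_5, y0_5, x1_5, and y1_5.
x0_1 = 152; y0_1 = 268; y1_1 = 296; x1_2 = 212; y1_2 = 216; cx_3 = 276; cy_3 = 192; r_3 = 28; x2_4 = 92; y2_4 = 264; x0_5 = 124; y0_5 = 72; x1_5 = 228; y1_5 = 212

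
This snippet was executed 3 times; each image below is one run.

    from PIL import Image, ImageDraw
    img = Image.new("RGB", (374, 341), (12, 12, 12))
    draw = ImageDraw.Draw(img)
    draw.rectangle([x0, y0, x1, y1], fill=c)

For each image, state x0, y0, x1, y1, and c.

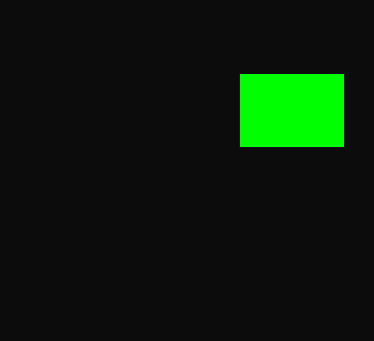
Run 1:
x0 = 240, y0 = 74, x1 = 343, y1 = 146, c = 'lime'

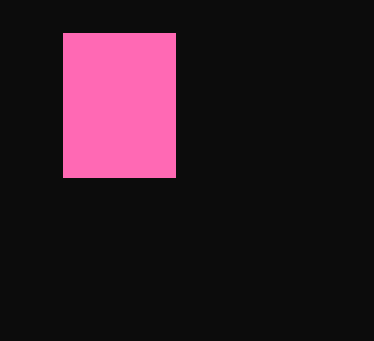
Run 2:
x0 = 63; y0 = 33; x1 = 175; y1 = 177; c = 'hotpink'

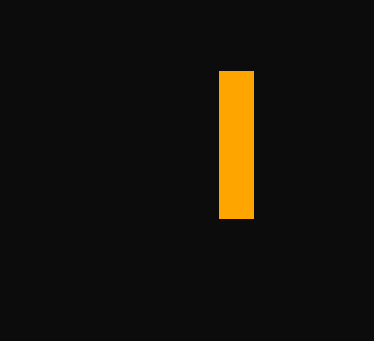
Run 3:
x0 = 219
y0 = 71
x1 = 253
y1 = 218
c = 'orange'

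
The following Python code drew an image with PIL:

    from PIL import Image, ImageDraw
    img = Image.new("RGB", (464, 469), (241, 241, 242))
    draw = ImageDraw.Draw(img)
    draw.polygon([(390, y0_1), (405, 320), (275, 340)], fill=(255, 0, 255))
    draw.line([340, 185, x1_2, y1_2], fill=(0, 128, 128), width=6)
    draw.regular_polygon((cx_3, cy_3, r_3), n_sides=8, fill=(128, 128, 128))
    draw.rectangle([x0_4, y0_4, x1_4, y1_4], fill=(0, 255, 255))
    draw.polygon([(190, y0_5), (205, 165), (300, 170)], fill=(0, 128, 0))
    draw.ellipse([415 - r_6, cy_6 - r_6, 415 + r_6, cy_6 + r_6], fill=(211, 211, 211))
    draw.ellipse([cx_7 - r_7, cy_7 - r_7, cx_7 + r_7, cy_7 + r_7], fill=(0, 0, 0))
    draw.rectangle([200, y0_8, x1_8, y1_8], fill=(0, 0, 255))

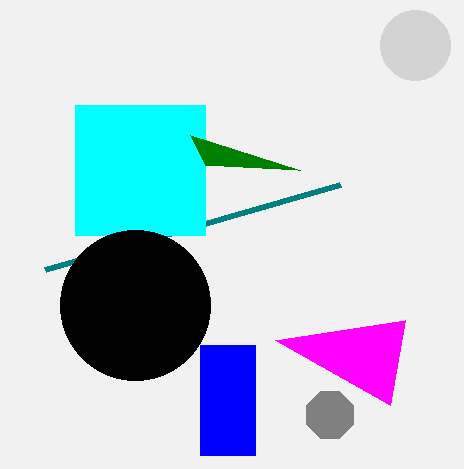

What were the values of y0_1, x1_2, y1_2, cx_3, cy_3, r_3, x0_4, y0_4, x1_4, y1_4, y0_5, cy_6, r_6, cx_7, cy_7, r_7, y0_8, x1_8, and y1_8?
y0_1 = 405; x1_2 = 45; y1_2 = 270; cx_3 = 330; cy_3 = 415; r_3 = 25; x0_4 = 75; y0_4 = 105; x1_4 = 205; y1_4 = 235; y0_5 = 135; cy_6 = 45; r_6 = 35; cx_7 = 135; cy_7 = 305; r_7 = 75; y0_8 = 345; x1_8 = 255; y1_8 = 455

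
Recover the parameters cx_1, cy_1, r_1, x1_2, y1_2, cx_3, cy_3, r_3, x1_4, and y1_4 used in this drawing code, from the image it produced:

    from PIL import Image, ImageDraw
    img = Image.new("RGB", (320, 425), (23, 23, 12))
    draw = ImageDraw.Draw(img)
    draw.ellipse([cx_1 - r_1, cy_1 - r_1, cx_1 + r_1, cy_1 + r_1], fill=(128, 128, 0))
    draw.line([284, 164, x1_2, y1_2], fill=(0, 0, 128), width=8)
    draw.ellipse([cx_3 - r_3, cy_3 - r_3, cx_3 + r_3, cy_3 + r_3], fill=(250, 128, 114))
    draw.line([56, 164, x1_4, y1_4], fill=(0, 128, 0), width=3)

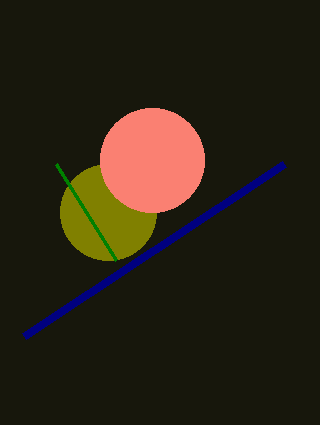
cx_1 = 108, cy_1 = 212, r_1 = 48, x1_2 = 24, y1_2 = 336, cx_3 = 152, cy_3 = 160, r_3 = 52, x1_4 = 116, y1_4 = 260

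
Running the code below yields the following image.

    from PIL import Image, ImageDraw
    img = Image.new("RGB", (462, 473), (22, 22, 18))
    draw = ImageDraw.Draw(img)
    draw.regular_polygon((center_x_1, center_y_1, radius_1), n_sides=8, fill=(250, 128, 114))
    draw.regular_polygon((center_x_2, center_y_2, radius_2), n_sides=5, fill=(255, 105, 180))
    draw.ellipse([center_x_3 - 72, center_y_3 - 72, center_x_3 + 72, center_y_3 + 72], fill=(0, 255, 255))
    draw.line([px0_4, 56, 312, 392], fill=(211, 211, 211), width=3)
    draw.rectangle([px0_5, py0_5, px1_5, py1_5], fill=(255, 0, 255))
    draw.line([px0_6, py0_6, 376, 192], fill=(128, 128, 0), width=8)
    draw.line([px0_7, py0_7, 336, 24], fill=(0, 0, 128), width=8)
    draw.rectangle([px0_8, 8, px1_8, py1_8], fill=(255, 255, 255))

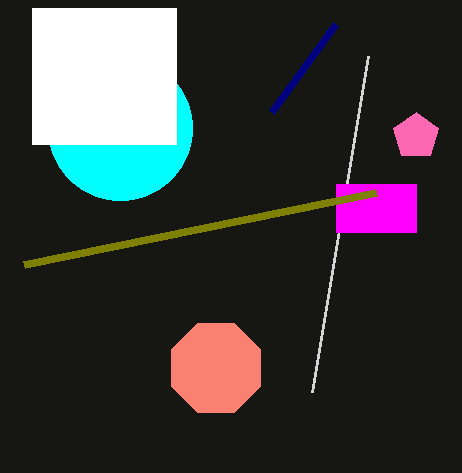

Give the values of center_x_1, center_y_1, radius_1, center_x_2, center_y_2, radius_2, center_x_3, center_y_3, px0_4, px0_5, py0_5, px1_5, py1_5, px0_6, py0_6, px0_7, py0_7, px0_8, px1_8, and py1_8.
center_x_1 = 216, center_y_1 = 368, radius_1 = 48, center_x_2 = 416, center_y_2 = 136, radius_2 = 24, center_x_3 = 120, center_y_3 = 128, px0_4 = 368, px0_5 = 336, py0_5 = 184, px1_5 = 416, py1_5 = 232, px0_6 = 24, py0_6 = 264, px0_7 = 272, py0_7 = 112, px0_8 = 32, px1_8 = 176, py1_8 = 144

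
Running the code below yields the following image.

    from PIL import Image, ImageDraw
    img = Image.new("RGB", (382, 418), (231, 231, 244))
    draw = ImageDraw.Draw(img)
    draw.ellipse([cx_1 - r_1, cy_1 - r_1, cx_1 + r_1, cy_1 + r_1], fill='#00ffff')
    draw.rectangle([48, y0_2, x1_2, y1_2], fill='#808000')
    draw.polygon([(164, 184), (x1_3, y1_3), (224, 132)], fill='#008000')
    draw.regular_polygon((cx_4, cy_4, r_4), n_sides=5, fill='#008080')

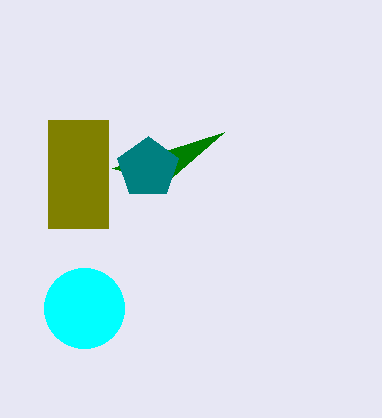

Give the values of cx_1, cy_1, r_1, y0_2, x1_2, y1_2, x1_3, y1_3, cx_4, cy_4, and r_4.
cx_1 = 84, cy_1 = 308, r_1 = 40, y0_2 = 120, x1_2 = 108, y1_2 = 228, x1_3 = 112, y1_3 = 168, cx_4 = 148, cy_4 = 168, r_4 = 32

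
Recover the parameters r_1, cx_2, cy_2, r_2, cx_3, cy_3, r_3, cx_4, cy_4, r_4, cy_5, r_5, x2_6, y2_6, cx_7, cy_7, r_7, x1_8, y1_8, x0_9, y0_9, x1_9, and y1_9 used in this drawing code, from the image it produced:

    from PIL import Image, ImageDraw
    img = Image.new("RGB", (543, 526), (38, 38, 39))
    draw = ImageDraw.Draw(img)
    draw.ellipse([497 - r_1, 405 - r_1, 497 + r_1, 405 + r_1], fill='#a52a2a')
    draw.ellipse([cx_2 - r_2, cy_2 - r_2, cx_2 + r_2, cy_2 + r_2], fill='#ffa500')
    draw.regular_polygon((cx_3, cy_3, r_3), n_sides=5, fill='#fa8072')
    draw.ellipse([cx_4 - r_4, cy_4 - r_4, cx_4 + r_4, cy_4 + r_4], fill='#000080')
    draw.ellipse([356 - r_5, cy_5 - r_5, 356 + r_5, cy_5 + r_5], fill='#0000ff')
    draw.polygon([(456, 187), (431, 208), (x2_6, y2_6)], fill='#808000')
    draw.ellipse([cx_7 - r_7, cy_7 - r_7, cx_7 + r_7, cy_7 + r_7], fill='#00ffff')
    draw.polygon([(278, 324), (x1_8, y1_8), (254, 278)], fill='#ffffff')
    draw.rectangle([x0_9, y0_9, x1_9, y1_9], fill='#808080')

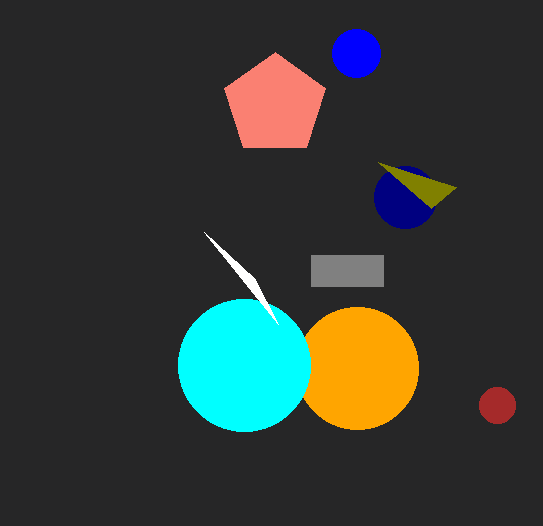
r_1 = 18
cx_2 = 357
cy_2 = 368
r_2 = 61
cx_3 = 275
cy_3 = 105
r_3 = 53
cx_4 = 405
cy_4 = 197
r_4 = 31
cy_5 = 53
r_5 = 24
x2_6 = 378
y2_6 = 162
cx_7 = 244
cy_7 = 365
r_7 = 66
x1_8 = 204
y1_8 = 232
x0_9 = 311
y0_9 = 255
x1_9 = 383
y1_9 = 286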